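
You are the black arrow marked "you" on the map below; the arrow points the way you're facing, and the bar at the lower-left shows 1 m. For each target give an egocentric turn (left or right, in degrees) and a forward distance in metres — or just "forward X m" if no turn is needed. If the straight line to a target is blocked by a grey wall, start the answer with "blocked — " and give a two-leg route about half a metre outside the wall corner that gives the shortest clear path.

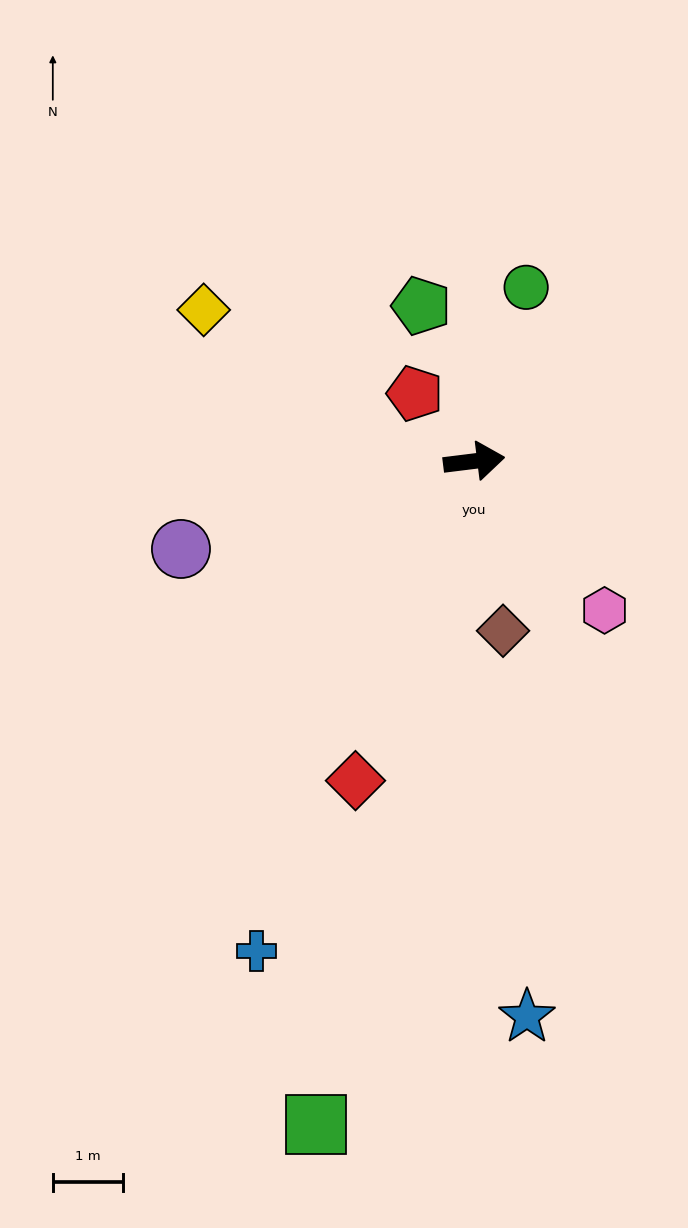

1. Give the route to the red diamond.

turn right 117°, forward 4.8 m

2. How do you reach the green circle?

turn left 66°, forward 2.6 m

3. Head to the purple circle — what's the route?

turn right 170°, forward 4.3 m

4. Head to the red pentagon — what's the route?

turn left 124°, forward 1.3 m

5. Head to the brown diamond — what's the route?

turn right 87°, forward 2.4 m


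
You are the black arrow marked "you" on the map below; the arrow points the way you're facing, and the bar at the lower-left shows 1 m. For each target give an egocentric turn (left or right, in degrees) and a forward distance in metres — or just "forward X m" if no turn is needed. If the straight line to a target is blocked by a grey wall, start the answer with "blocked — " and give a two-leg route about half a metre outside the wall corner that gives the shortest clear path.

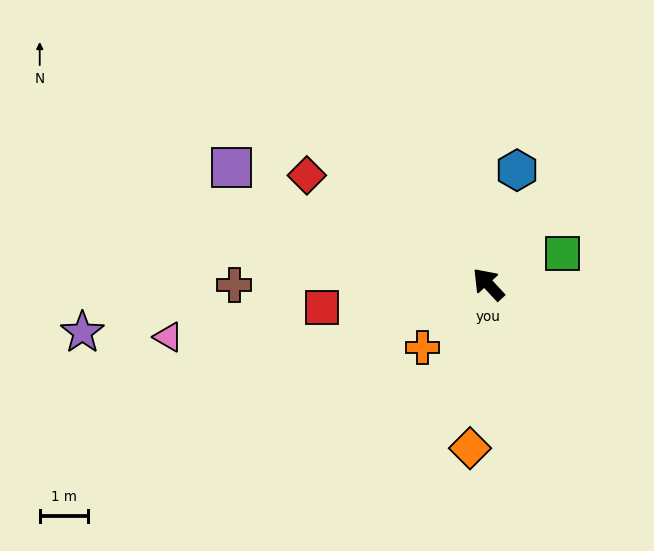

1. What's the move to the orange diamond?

turn left 131°, forward 3.4 m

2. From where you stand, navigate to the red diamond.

turn left 16°, forward 4.4 m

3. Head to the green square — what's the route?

turn right 111°, forward 1.7 m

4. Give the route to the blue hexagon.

turn right 57°, forward 2.4 m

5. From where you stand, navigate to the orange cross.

turn left 91°, forward 1.9 m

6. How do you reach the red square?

turn left 55°, forward 3.5 m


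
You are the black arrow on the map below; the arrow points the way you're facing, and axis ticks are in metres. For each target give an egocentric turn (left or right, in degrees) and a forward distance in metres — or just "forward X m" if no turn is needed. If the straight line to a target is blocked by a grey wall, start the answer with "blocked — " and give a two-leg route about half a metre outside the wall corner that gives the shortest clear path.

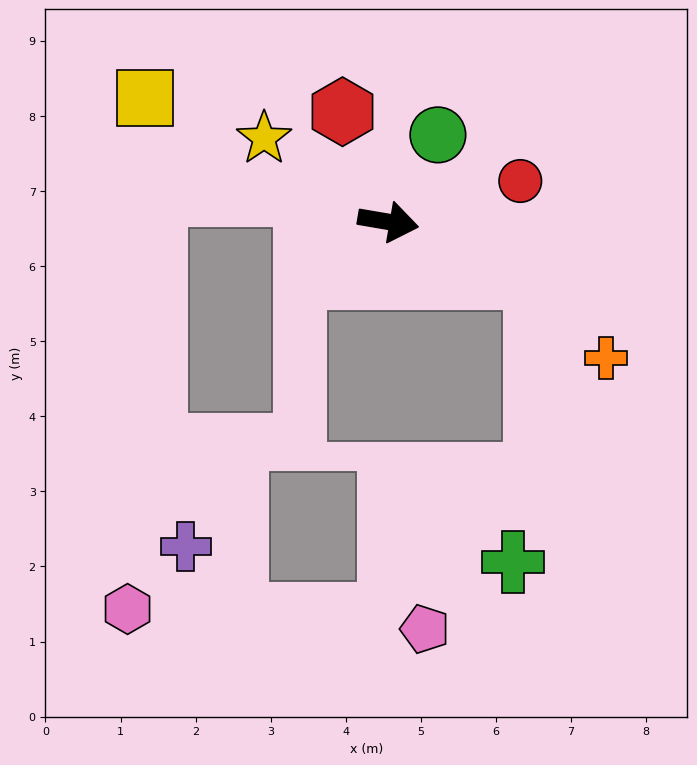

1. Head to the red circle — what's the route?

turn left 27°, forward 1.8 m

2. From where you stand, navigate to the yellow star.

turn left 156°, forward 2.0 m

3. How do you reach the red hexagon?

turn left 122°, forward 1.6 m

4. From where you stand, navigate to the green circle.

turn left 70°, forward 1.3 m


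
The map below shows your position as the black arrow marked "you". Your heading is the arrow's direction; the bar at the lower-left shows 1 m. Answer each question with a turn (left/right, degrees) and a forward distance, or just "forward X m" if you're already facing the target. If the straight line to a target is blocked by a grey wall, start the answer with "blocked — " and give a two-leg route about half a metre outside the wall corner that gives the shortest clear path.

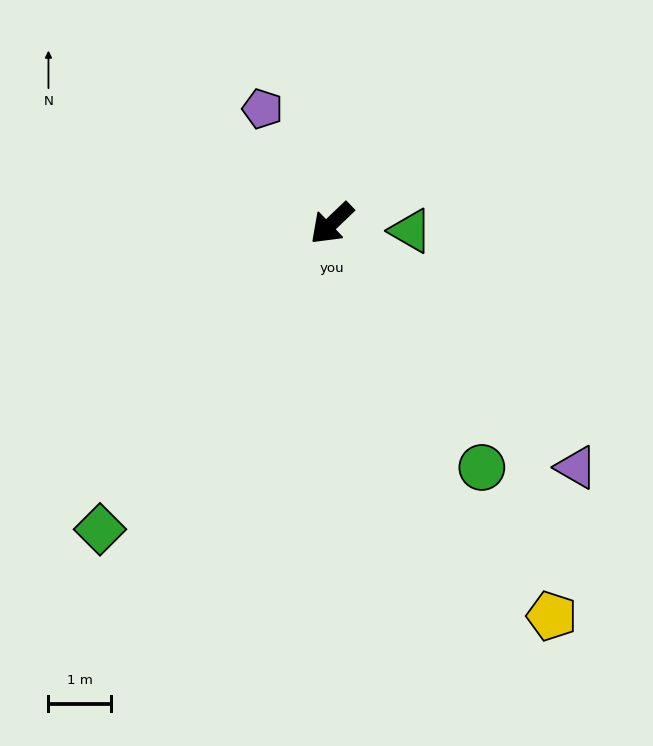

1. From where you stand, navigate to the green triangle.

turn left 131°, forward 1.3 m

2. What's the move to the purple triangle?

turn left 91°, forward 5.5 m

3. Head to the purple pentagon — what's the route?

turn right 103°, forward 2.1 m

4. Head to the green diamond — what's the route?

turn left 9°, forward 6.1 m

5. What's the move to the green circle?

turn left 78°, forward 4.6 m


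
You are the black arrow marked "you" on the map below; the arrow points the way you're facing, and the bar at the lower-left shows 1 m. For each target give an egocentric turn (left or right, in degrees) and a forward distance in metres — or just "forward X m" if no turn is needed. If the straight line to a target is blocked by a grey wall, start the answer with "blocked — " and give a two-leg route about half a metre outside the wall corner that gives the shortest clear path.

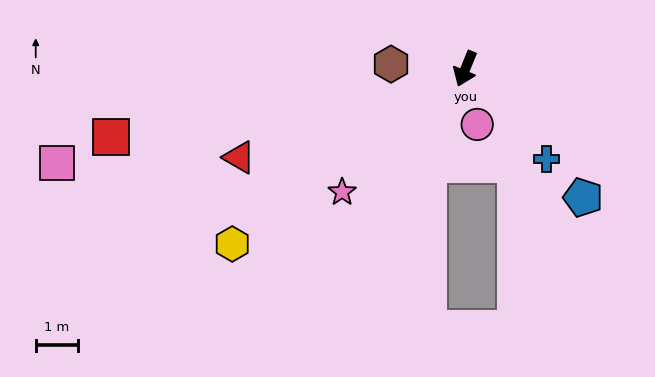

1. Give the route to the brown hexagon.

turn right 71°, forward 1.8 m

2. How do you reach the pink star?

turn right 23°, forward 4.1 m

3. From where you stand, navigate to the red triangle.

turn right 46°, forward 5.8 m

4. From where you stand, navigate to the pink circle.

turn left 34°, forward 1.4 m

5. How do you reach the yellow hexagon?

turn right 31°, forward 6.9 m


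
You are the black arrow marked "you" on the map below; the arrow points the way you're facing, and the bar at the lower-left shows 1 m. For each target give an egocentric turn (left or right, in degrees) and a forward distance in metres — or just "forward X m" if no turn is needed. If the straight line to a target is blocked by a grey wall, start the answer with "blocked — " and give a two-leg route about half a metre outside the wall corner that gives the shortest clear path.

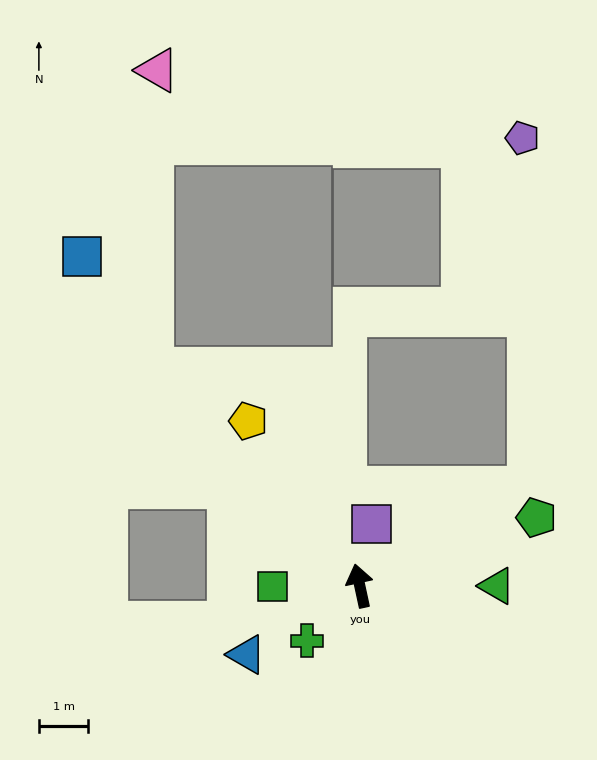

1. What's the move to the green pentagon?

turn right 81°, forward 3.8 m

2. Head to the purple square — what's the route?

turn right 23°, forward 1.3 m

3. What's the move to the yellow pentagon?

turn left 22°, forward 4.0 m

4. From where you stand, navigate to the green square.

turn left 78°, forward 1.8 m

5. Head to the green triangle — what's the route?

turn right 102°, forward 2.8 m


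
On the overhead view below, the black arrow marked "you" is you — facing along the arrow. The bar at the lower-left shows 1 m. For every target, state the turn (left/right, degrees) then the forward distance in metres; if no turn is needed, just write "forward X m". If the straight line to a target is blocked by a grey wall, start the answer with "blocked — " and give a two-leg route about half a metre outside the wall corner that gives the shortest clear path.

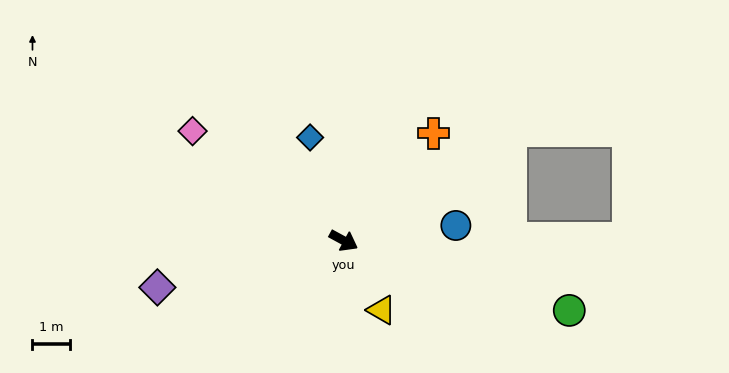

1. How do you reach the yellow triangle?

turn right 33°, forward 2.1 m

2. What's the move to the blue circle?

turn left 36°, forward 3.1 m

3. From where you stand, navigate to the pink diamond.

turn left 173°, forward 5.0 m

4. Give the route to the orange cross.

turn left 79°, forward 3.8 m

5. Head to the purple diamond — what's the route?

turn right 137°, forward 5.2 m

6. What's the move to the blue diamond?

turn left 137°, forward 2.9 m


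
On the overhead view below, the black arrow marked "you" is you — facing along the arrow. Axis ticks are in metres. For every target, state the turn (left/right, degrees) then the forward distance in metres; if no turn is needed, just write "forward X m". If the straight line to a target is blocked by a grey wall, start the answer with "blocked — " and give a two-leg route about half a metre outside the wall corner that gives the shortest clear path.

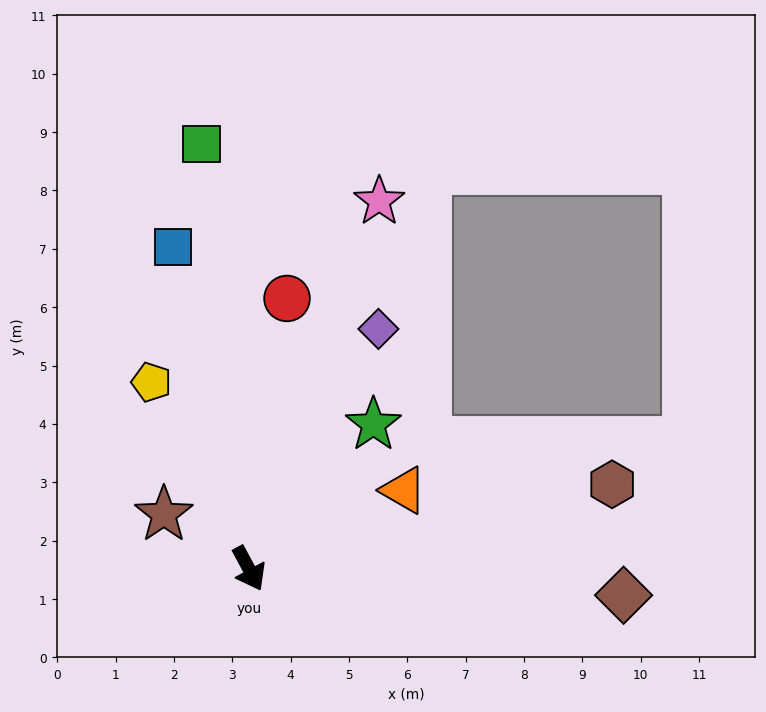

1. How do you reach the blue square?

turn left 165°, forward 5.7 m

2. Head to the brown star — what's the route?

turn right 151°, forward 1.7 m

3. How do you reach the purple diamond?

turn left 123°, forward 4.7 m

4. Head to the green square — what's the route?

turn left 158°, forward 7.3 m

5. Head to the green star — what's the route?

turn left 111°, forward 3.3 m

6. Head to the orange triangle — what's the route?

turn left 89°, forward 3.0 m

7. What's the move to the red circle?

turn left 144°, forward 4.7 m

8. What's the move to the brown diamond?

turn left 58°, forward 6.4 m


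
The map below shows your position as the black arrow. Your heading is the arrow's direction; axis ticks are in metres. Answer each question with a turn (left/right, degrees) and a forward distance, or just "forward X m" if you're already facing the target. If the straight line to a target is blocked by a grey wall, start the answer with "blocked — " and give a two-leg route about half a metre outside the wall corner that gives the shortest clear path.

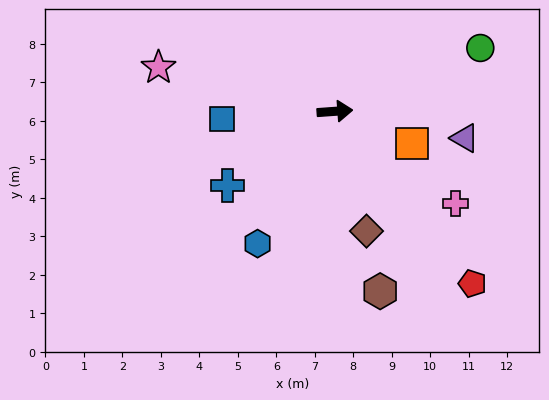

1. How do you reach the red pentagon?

turn right 55°, forward 5.7 m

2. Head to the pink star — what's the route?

turn left 162°, forward 4.7 m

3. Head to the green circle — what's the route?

turn left 19°, forward 4.1 m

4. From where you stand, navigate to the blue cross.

turn right 149°, forward 3.4 m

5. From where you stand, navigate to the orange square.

turn right 27°, forward 2.2 m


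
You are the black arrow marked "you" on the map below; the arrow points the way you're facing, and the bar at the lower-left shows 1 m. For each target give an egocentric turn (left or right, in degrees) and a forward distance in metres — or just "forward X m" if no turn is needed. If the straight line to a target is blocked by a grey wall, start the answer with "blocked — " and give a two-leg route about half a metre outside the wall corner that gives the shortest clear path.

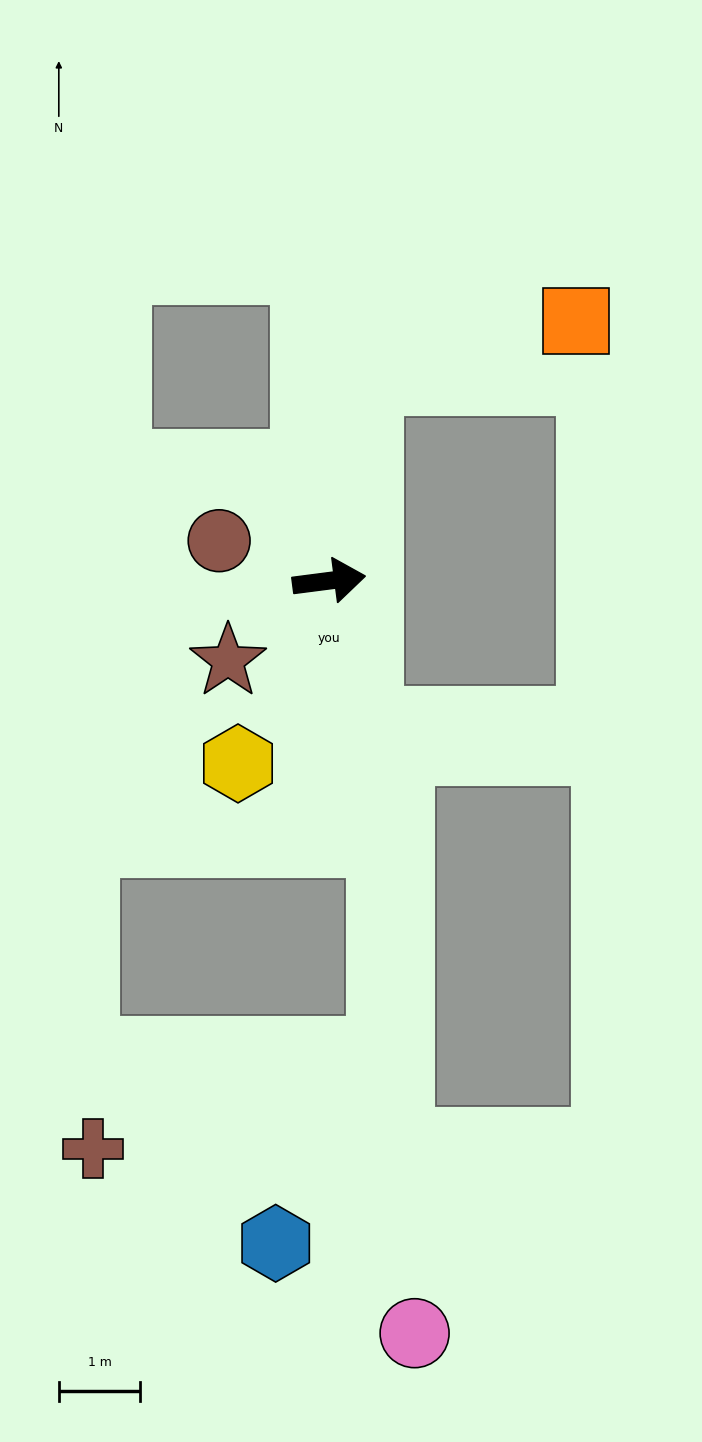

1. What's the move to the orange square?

blocked — turn left 72°, forward 2.5 m, then turn right 64°, forward 2.6 m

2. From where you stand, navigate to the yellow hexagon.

turn right 124°, forward 2.5 m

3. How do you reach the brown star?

turn right 149°, forward 1.6 m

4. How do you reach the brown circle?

turn left 153°, forward 1.4 m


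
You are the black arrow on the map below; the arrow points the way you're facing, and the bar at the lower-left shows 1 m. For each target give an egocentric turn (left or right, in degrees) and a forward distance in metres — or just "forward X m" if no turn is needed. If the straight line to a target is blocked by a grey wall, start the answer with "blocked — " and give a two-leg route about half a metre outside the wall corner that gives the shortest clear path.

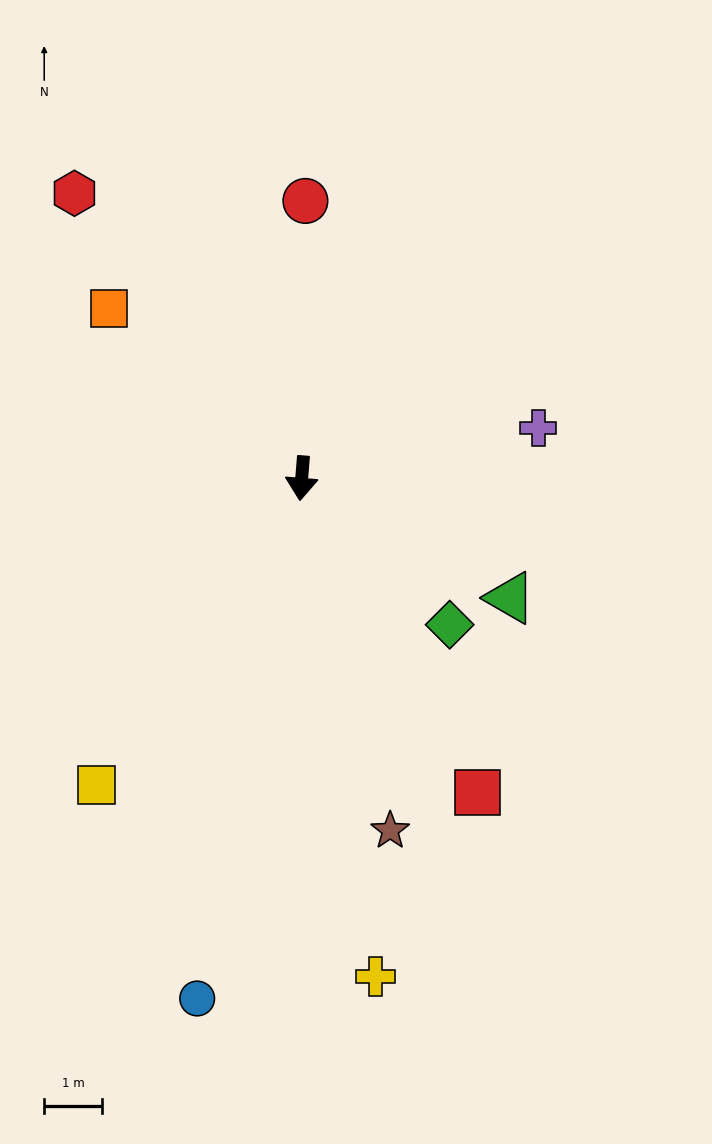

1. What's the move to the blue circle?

turn right 7°, forward 9.2 m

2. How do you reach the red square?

turn left 34°, forward 6.2 m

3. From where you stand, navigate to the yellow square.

turn right 29°, forward 6.4 m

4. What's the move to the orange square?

turn right 127°, forward 4.4 m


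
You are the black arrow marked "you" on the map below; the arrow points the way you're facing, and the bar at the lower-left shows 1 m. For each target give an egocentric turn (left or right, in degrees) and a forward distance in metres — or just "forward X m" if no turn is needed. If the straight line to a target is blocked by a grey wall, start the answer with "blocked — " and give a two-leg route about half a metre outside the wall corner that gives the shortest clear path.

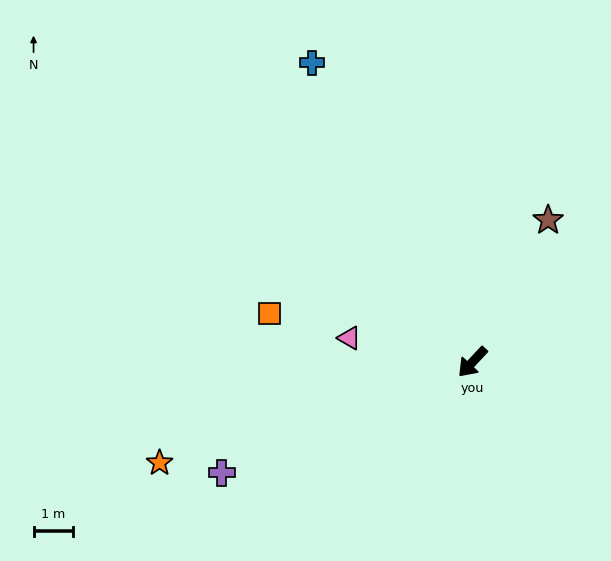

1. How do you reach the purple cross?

turn right 23°, forward 7.0 m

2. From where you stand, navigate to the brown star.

turn right 165°, forward 4.1 m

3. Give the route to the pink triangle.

turn right 58°, forward 3.2 m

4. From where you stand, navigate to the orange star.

turn right 29°, forward 8.4 m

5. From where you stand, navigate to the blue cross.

turn right 109°, forward 8.7 m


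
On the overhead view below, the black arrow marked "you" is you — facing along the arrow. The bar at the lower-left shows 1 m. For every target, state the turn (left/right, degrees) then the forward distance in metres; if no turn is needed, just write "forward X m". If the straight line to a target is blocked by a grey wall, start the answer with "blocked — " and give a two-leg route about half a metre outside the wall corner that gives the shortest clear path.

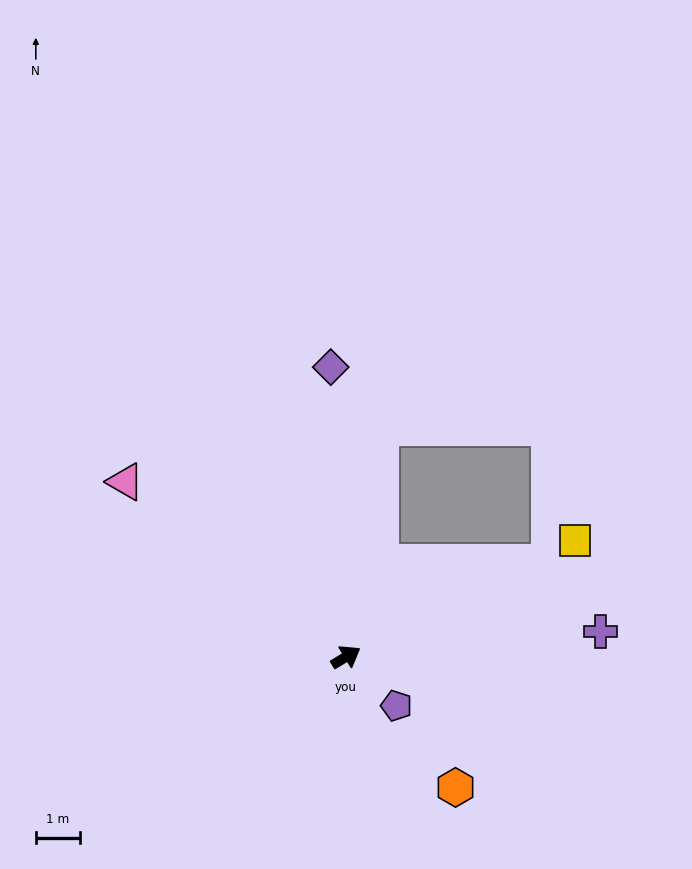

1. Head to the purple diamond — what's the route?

turn left 62°, forward 6.6 m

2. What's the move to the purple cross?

turn right 26°, forward 5.8 m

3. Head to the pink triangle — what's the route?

turn left 110°, forward 6.4 m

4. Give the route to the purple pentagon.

turn right 75°, forward 1.6 m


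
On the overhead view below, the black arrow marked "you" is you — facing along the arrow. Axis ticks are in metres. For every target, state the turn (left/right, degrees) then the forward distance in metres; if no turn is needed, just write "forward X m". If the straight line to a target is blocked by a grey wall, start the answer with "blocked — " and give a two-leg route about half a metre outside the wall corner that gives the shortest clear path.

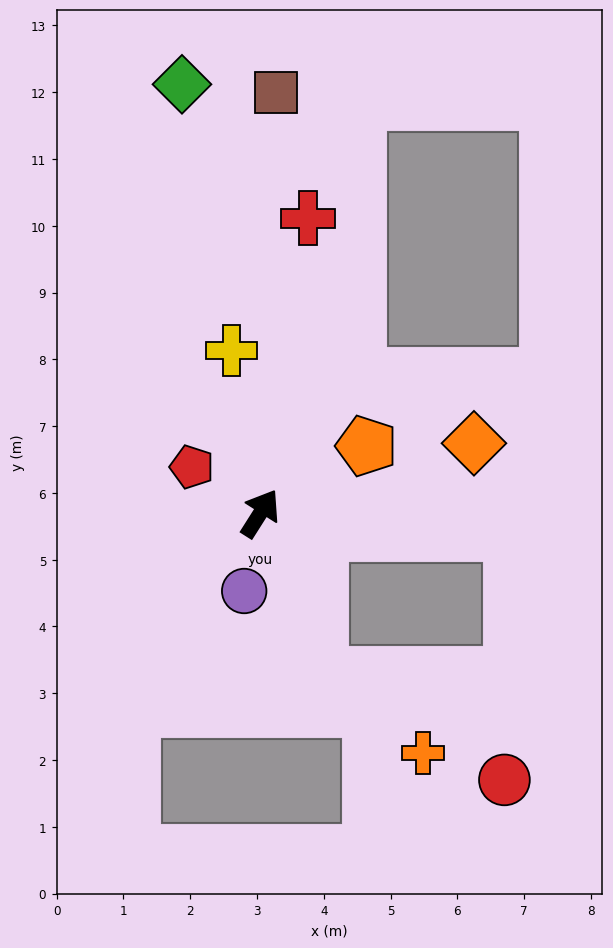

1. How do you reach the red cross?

turn left 23°, forward 4.5 m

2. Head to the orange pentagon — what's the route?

turn right 25°, forward 1.9 m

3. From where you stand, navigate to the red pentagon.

turn left 88°, forward 1.2 m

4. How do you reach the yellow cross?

turn left 42°, forward 2.5 m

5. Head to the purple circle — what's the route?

turn right 159°, forward 1.2 m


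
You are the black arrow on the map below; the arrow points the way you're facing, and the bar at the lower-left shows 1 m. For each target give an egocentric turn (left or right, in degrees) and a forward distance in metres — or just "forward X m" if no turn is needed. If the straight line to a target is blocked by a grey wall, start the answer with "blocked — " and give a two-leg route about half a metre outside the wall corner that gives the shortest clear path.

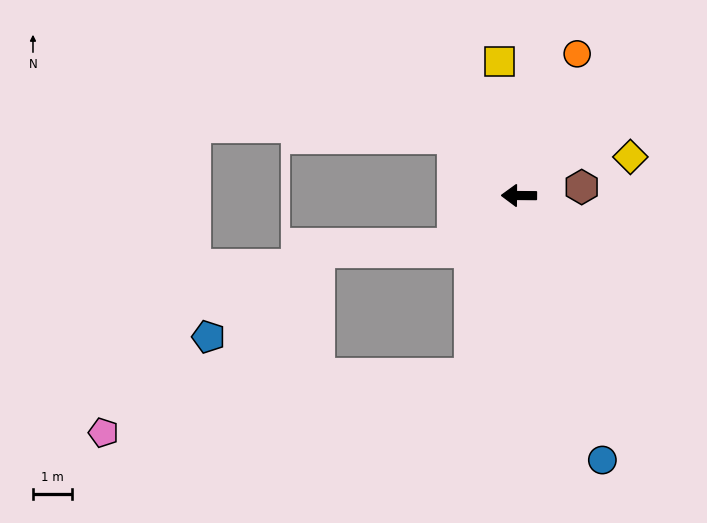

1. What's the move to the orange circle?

turn right 112°, forward 3.9 m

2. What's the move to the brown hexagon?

turn right 172°, forward 1.6 m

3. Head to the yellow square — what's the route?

turn right 81°, forward 3.4 m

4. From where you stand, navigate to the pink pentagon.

blocked — turn left 75°, forward 4.7 m, then turn right 66°, forward 9.4 m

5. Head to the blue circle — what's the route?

turn left 108°, forward 7.0 m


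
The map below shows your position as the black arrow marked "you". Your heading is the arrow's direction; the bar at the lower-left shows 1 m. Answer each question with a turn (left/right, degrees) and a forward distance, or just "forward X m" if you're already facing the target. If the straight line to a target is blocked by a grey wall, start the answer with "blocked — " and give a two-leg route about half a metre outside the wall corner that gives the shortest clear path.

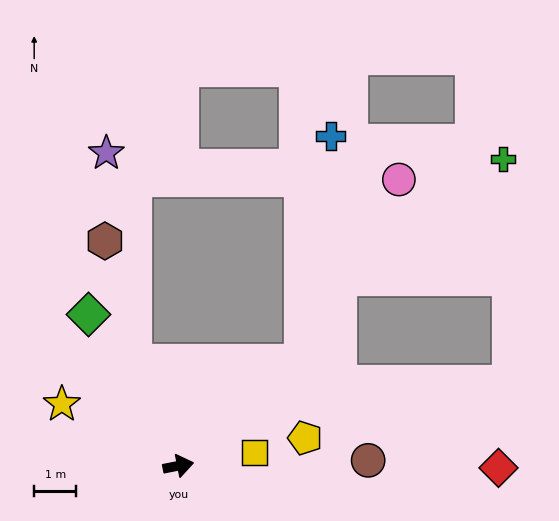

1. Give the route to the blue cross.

blocked — turn left 29°, forward 3.8 m, then turn left 43°, forward 5.4 m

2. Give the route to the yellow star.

turn left 141°, forward 3.1 m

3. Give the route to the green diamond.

turn left 110°, forward 4.2 m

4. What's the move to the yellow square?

forward 1.8 m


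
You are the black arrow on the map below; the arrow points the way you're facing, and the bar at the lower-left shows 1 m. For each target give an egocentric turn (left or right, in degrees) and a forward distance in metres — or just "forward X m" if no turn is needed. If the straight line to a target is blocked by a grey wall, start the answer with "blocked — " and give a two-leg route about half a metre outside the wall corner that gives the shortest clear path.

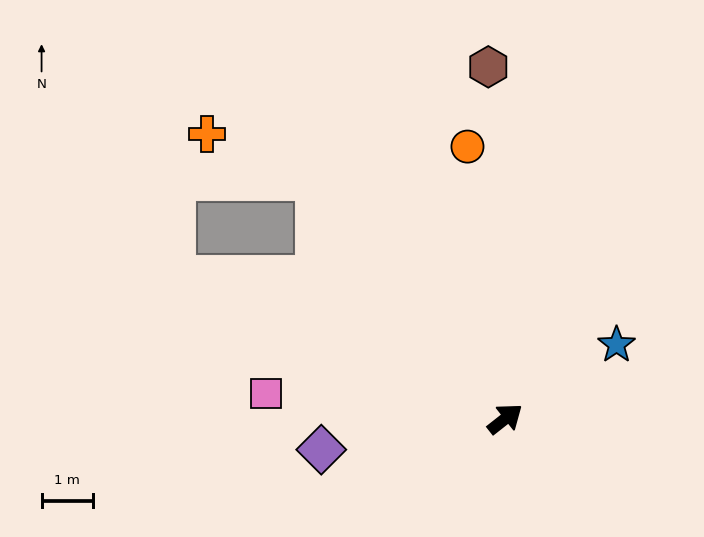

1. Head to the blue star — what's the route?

turn right 5°, forward 2.6 m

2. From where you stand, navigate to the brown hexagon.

turn left 55°, forward 6.8 m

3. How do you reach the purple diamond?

turn left 151°, forward 3.6 m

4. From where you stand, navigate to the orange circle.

turn left 60°, forward 5.3 m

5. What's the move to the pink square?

turn left 136°, forward 4.7 m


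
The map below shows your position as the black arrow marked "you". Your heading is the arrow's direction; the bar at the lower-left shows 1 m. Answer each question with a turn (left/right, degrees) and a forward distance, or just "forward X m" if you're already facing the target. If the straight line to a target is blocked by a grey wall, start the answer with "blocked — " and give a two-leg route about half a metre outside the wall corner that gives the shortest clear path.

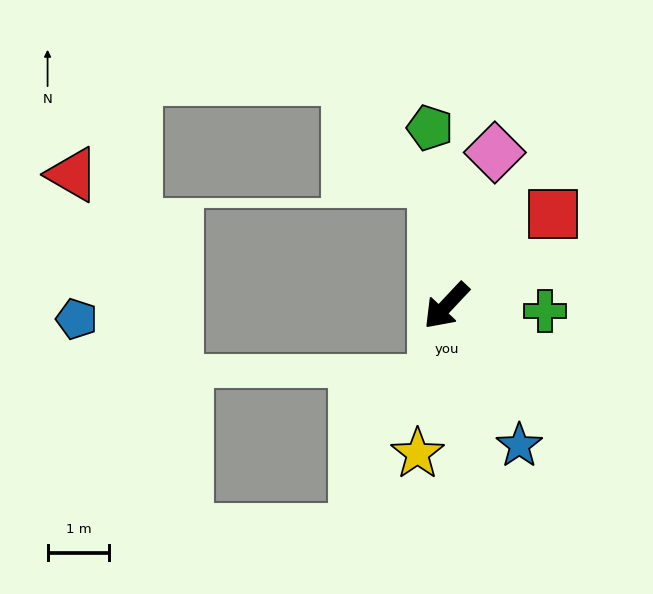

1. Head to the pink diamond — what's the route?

turn right 154°, forward 2.6 m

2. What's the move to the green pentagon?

turn right 131°, forward 2.9 m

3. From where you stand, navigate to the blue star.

turn left 71°, forward 2.6 m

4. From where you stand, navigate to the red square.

turn left 174°, forward 2.3 m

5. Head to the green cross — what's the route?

turn left 130°, forward 1.6 m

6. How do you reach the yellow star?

turn left 32°, forward 2.4 m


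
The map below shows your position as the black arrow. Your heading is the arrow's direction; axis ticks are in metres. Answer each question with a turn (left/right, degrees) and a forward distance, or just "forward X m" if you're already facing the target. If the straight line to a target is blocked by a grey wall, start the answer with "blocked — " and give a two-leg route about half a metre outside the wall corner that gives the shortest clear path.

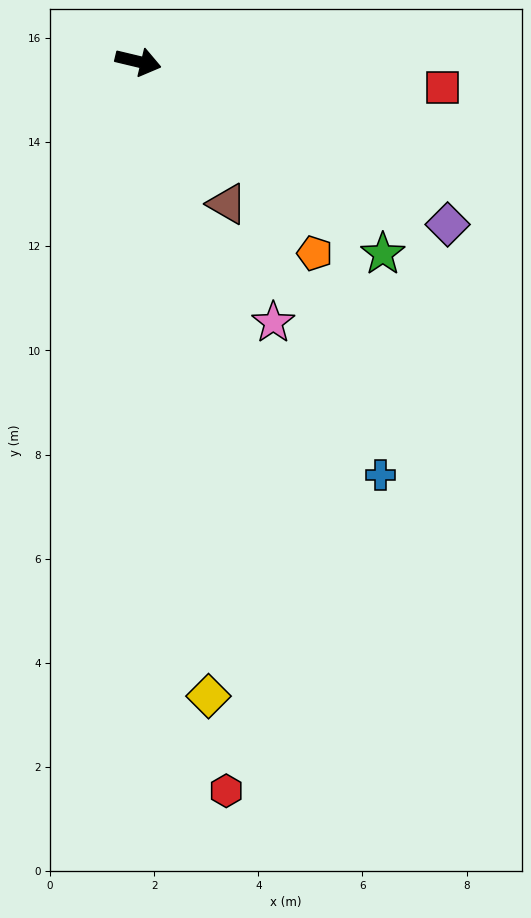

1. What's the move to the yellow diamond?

turn right 70°, forward 12.3 m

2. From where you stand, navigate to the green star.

turn right 25°, forward 6.0 m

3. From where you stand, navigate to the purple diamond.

turn right 14°, forward 6.7 m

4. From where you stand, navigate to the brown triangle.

turn right 45°, forward 3.2 m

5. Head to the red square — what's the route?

turn left 9°, forward 5.9 m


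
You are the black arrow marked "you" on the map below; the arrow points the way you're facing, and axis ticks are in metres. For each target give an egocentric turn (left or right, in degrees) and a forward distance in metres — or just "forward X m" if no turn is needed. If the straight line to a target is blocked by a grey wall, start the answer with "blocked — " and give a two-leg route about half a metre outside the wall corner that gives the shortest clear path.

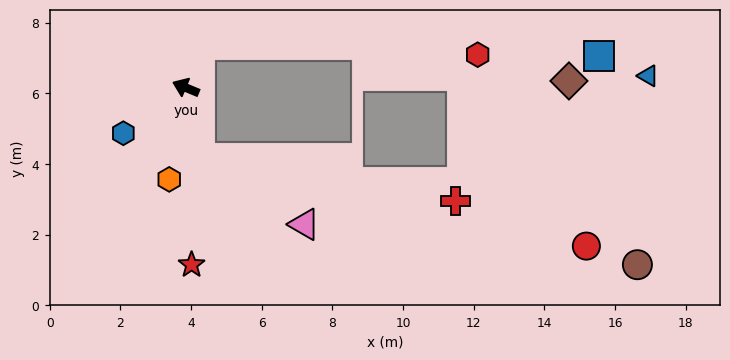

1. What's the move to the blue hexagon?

turn left 59°, forward 2.2 m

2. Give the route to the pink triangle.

blocked — turn left 124°, forward 2.0 m, then turn left 46°, forward 3.5 m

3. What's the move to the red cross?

blocked — turn left 124°, forward 2.0 m, then turn left 69°, forward 7.3 m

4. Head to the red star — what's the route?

turn left 114°, forward 5.0 m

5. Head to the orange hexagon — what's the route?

turn left 102°, forward 2.6 m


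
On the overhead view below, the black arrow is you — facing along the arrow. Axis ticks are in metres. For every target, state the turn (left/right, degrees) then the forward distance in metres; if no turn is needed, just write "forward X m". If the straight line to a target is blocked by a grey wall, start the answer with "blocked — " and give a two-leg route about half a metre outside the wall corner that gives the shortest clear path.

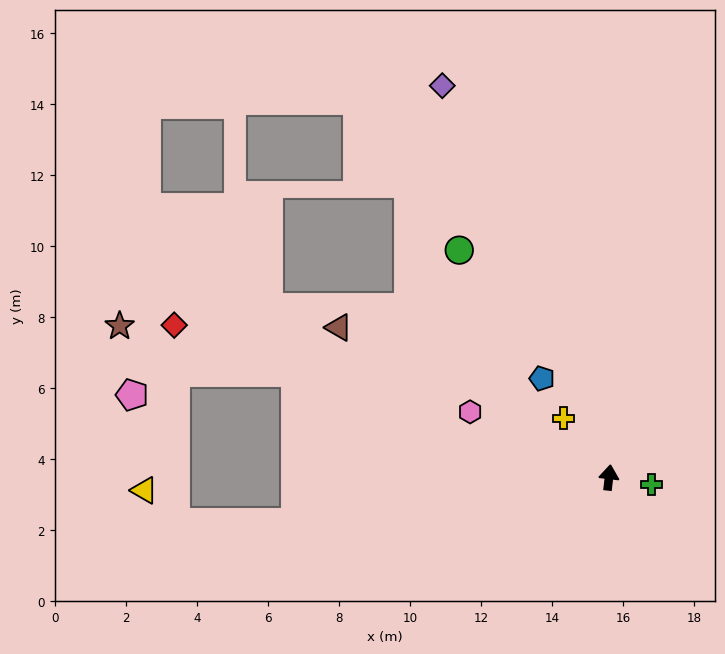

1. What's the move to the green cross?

turn right 93°, forward 1.2 m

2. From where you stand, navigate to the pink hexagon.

turn left 71°, forward 4.3 m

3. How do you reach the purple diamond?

turn left 30°, forward 12.0 m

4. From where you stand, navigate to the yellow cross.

turn left 44°, forward 2.1 m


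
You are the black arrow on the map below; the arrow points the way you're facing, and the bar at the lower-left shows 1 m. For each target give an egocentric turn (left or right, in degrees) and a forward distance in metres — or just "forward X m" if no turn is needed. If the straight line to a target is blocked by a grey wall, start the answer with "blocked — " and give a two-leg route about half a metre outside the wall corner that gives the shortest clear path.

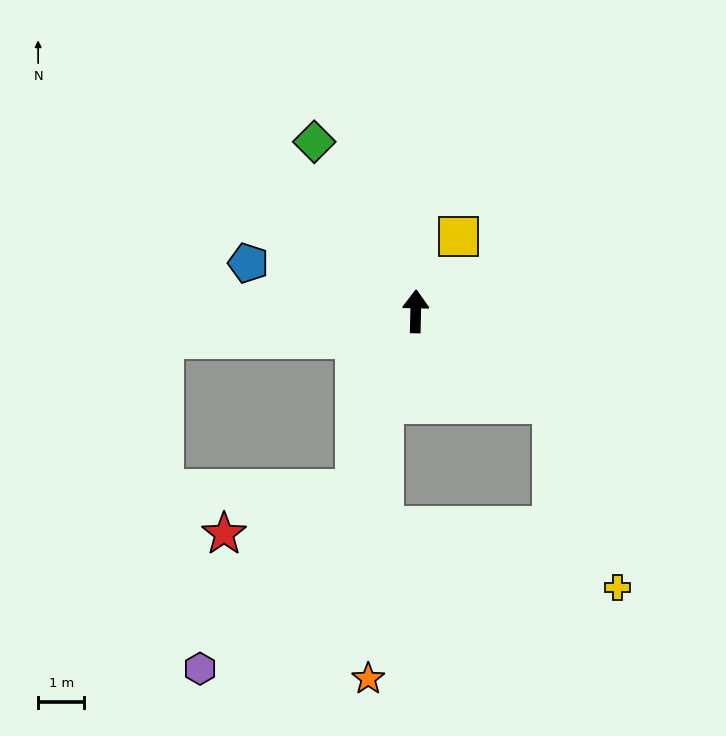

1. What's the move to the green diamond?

turn left 32°, forward 4.3 m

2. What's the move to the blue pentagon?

turn left 75°, forward 3.8 m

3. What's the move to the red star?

blocked — turn left 162°, forward 4.1 m, then turn right 52°, forward 3.0 m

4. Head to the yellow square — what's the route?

turn right 28°, forward 1.9 m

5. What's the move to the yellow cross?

blocked — turn right 123°, forward 3.6 m, then turn right 36°, forward 4.2 m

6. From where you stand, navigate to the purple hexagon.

blocked — turn left 162°, forward 4.1 m, then turn right 22°, forward 5.1 m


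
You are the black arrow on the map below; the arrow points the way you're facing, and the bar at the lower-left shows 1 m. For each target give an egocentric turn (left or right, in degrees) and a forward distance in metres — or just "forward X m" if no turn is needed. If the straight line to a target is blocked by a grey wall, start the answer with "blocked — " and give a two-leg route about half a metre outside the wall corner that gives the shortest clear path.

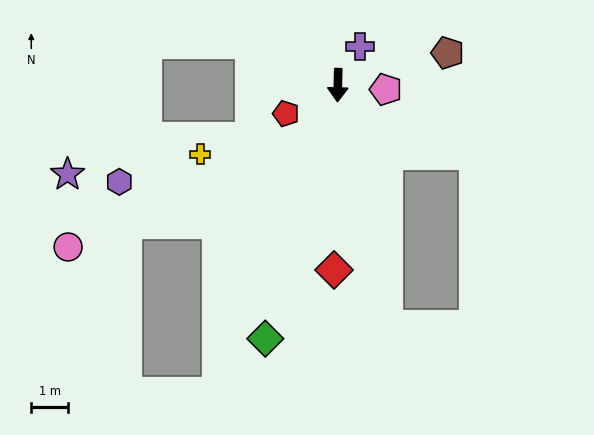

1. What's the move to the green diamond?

turn right 15°, forward 7.2 m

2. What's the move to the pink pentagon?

turn left 86°, forward 1.3 m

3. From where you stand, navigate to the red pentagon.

turn right 60°, forward 1.6 m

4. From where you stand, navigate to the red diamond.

forward 5.0 m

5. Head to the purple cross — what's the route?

turn left 152°, forward 1.2 m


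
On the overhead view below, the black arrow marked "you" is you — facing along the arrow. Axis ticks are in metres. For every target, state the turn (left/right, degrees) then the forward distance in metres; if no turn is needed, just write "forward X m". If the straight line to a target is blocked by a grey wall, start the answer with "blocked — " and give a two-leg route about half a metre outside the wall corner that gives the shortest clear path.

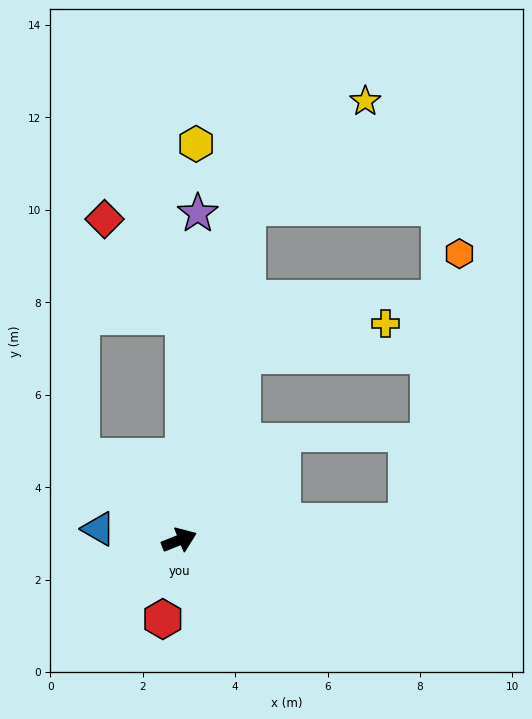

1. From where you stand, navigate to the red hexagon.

turn right 123°, forward 1.7 m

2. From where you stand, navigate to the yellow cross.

blocked — turn left 50°, forward 4.2 m, then turn right 60°, forward 3.2 m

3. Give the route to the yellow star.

blocked — turn left 57°, forward 7.4 m, then turn right 37°, forward 3.4 m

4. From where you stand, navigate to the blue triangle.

turn left 150°, forward 1.8 m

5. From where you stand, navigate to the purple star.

turn left 65°, forward 7.1 m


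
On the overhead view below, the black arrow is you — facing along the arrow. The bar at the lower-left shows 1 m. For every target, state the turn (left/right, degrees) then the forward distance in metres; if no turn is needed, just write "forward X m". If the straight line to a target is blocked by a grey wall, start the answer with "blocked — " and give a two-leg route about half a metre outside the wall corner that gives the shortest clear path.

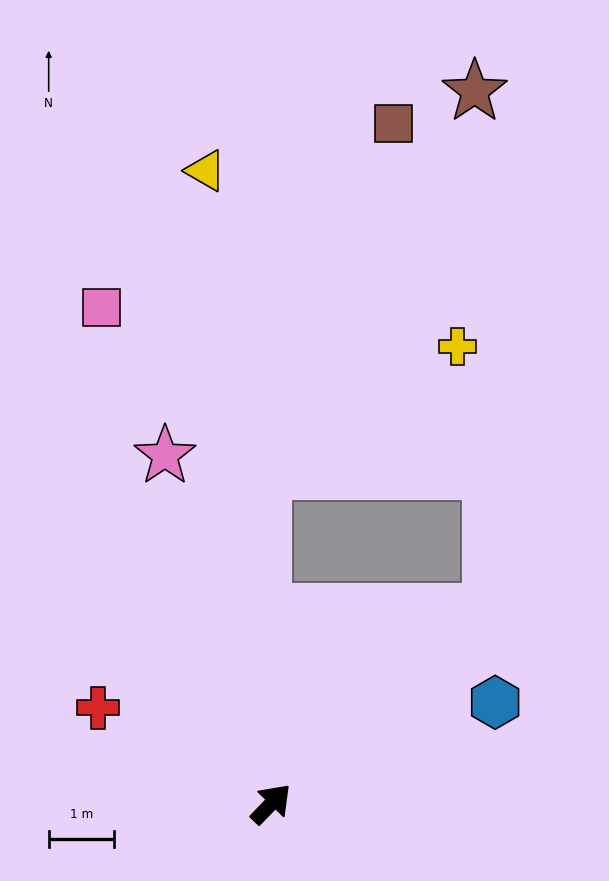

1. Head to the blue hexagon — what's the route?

turn right 22°, forward 3.8 m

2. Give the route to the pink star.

turn left 61°, forward 5.6 m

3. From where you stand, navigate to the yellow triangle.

turn left 50°, forward 9.8 m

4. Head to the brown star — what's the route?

blocked — turn left 45°, forward 5.1 m, then turn right 30°, forward 6.7 m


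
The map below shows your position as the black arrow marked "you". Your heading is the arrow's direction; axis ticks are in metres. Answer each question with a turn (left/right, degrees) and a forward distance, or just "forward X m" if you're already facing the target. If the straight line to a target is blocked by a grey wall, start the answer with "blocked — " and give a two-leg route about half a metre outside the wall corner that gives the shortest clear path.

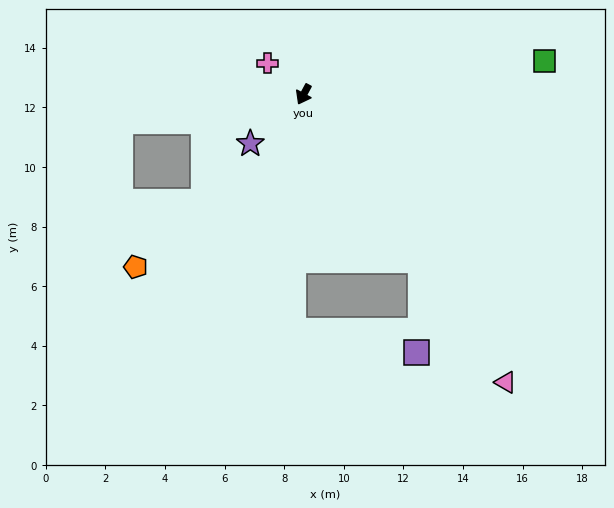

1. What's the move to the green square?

turn left 126°, forward 8.2 m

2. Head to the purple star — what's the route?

turn right 19°, forward 2.4 m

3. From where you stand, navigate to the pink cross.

turn right 103°, forward 1.6 m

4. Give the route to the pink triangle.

turn left 63°, forward 11.8 m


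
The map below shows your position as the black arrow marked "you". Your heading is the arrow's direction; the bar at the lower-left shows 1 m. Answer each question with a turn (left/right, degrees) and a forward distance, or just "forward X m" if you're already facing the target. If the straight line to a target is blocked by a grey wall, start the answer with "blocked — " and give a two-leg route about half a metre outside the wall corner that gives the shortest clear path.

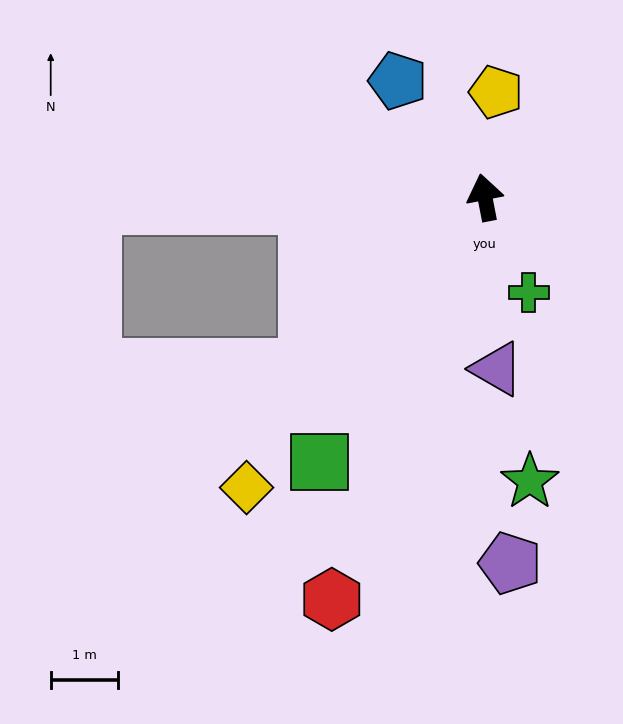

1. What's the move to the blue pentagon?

turn left 26°, forward 2.2 m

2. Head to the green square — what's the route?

turn left 137°, forward 4.6 m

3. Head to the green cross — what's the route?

turn right 166°, forward 1.6 m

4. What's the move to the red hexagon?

turn left 148°, forward 6.4 m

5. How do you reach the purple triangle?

turn left 173°, forward 2.6 m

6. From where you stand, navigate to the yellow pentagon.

turn right 17°, forward 1.6 m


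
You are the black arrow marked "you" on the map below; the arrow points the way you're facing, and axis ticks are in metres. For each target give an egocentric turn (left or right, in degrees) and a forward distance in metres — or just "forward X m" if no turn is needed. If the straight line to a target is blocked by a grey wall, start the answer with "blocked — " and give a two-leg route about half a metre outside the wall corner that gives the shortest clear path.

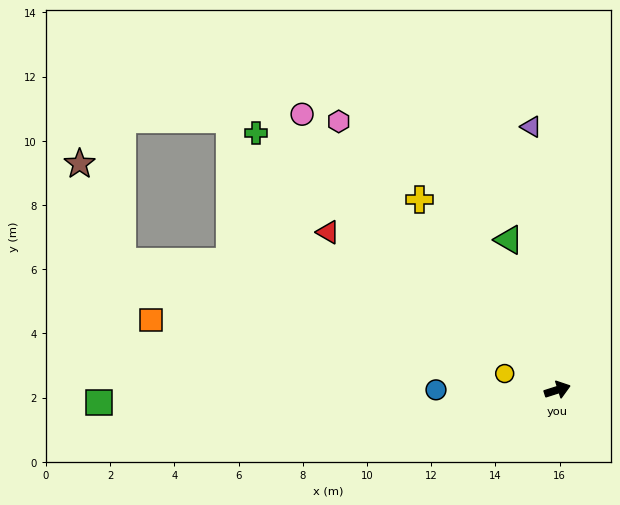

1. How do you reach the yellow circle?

turn left 145°, forward 1.7 m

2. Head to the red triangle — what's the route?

turn left 128°, forward 8.7 m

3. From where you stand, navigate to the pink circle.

turn left 115°, forward 11.7 m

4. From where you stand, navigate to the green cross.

turn left 122°, forward 12.3 m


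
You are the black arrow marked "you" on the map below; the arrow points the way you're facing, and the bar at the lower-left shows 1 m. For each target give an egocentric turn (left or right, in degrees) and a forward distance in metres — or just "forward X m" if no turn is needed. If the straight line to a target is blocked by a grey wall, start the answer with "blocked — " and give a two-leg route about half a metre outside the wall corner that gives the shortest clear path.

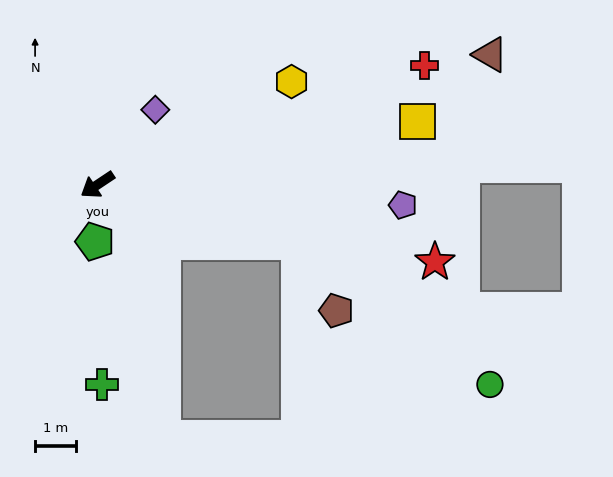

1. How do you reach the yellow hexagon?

turn left 174°, forward 5.3 m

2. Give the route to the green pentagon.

turn left 54°, forward 1.4 m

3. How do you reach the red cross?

turn left 166°, forward 8.5 m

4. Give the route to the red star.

turn left 133°, forward 8.4 m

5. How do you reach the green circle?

blocked — turn left 130°, forward 5.1 m, then turn right 20°, forward 5.8 m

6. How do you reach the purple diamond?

turn right 161°, forward 2.3 m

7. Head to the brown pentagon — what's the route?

blocked — turn left 130°, forward 5.1 m, then turn right 45°, forward 1.9 m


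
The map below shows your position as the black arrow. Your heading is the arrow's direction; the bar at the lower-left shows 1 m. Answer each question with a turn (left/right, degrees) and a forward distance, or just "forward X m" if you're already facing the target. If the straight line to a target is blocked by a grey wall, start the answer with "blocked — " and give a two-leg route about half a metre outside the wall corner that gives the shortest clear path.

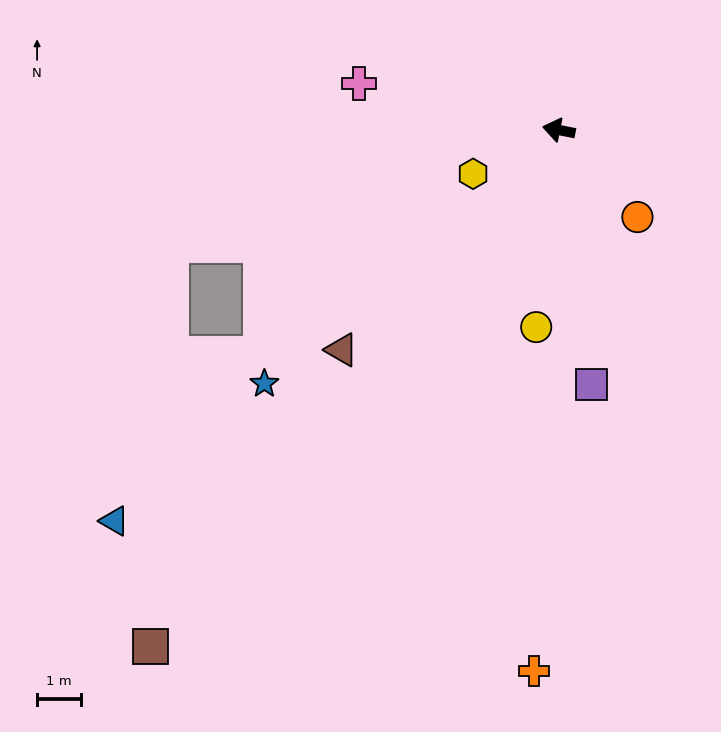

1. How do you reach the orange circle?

turn left 143°, forward 2.7 m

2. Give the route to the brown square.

turn left 63°, forward 14.9 m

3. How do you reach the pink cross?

turn right 2°, forward 4.7 m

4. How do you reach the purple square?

turn left 108°, forward 5.8 m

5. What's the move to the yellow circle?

turn left 95°, forward 4.5 m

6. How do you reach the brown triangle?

turn left 56°, forward 7.0 m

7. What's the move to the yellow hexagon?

turn left 38°, forward 2.2 m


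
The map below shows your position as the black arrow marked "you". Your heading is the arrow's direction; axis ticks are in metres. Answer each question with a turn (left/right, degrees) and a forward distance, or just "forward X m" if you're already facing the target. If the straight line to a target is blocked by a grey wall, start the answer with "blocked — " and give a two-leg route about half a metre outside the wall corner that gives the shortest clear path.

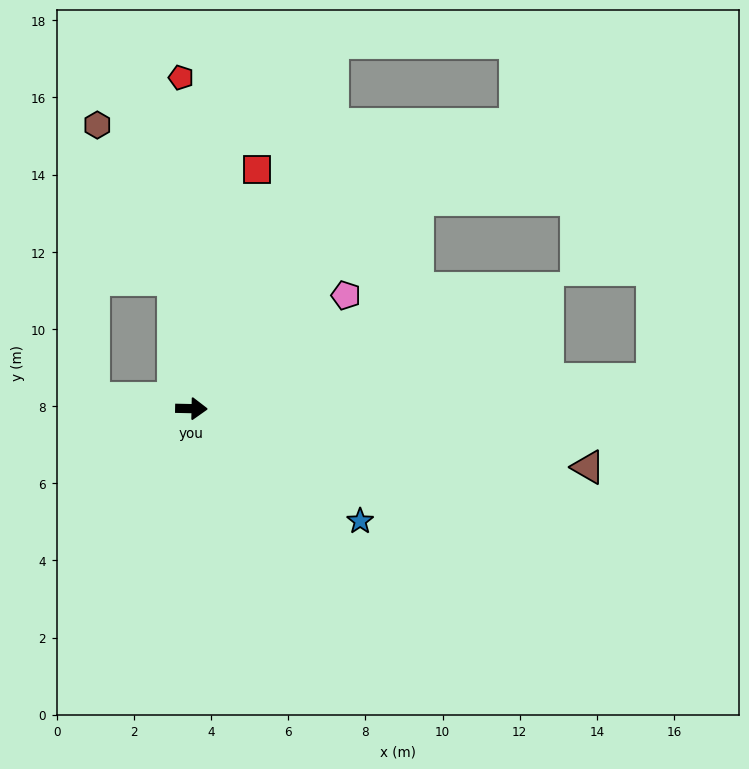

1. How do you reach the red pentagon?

turn left 93°, forward 8.6 m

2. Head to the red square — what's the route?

turn left 76°, forward 6.4 m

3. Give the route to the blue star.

turn right 33°, forward 5.3 m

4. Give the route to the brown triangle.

turn right 7°, forward 10.4 m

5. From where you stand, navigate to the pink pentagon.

turn left 37°, forward 5.0 m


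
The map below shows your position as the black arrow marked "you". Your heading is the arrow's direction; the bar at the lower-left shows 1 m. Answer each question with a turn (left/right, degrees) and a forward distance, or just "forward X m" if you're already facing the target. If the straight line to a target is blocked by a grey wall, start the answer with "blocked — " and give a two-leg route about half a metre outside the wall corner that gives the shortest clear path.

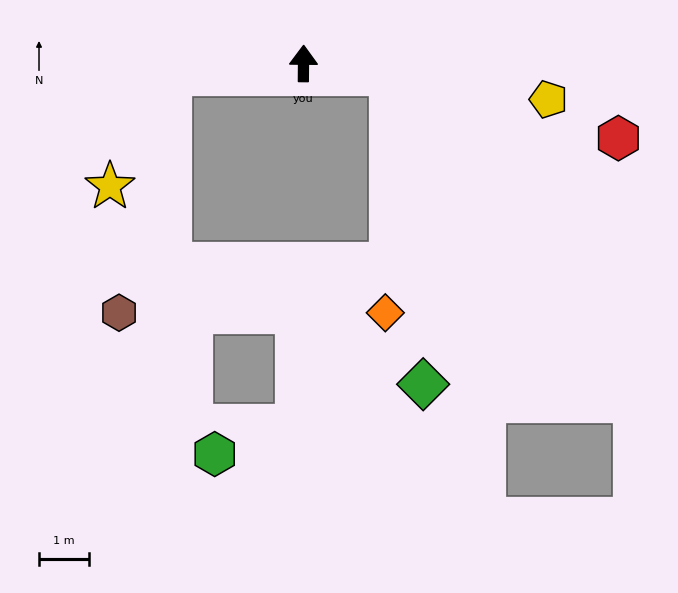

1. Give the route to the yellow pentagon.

turn right 98°, forward 5.0 m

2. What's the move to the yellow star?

blocked — turn left 95°, forward 2.7 m, then turn left 57°, forward 2.5 m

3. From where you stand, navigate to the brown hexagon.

blocked — turn left 95°, forward 2.7 m, then turn left 73°, forward 4.9 m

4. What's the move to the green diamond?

blocked — turn right 97°, forward 1.7 m, then turn right 76°, forward 6.2 m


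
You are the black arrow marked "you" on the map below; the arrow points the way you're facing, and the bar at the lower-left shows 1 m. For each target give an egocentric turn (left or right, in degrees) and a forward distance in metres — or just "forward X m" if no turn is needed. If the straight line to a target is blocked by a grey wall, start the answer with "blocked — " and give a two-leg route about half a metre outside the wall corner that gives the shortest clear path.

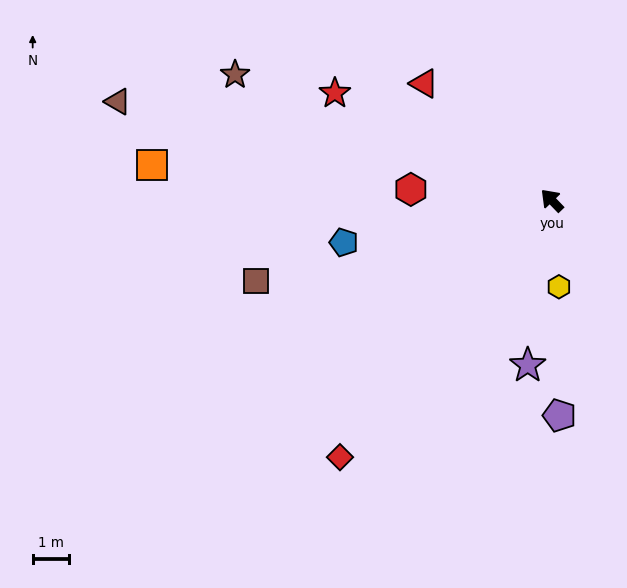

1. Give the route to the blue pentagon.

turn left 58°, forward 5.8 m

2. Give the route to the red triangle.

turn left 4°, forward 4.8 m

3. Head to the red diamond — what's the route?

turn left 97°, forward 9.1 m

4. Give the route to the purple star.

turn left 128°, forward 4.6 m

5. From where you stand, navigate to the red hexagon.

turn left 42°, forward 3.9 m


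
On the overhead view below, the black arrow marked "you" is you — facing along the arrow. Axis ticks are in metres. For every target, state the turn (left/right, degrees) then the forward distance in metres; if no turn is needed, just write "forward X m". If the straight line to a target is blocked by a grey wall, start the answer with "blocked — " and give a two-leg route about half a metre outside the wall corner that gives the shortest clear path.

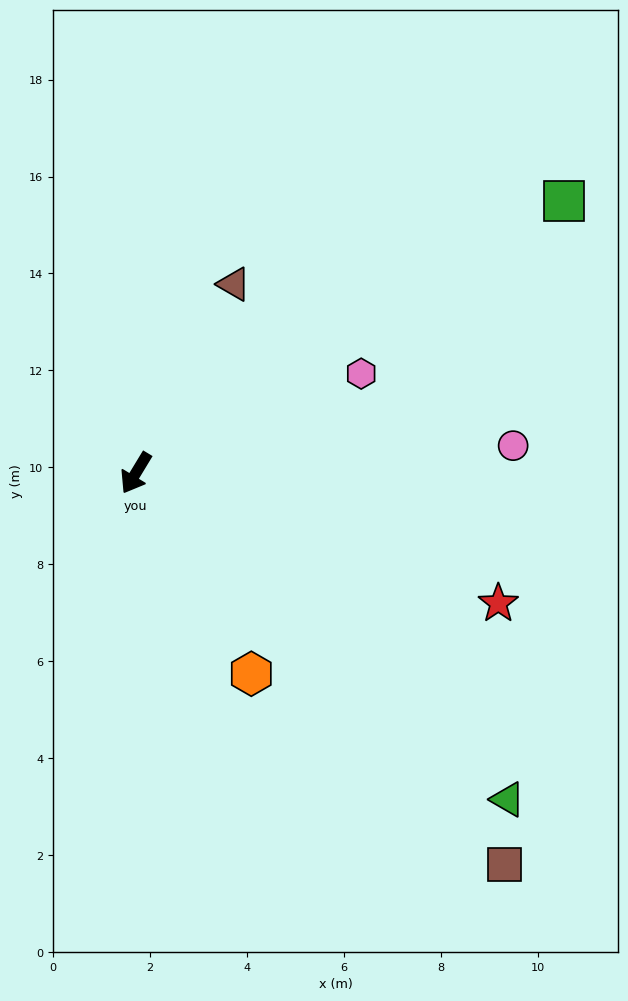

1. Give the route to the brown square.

turn left 75°, forward 11.1 m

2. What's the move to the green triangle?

turn left 80°, forward 10.2 m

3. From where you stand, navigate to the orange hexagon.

turn left 61°, forward 4.8 m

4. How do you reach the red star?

turn left 101°, forward 7.9 m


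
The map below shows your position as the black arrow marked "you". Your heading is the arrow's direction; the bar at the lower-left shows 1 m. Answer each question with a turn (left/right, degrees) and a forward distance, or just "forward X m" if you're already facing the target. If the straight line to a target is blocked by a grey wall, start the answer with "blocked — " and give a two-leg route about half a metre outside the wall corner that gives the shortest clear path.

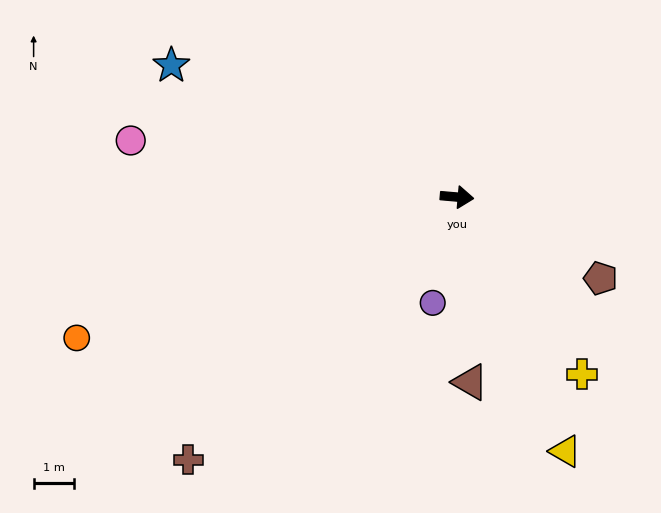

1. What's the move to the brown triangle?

turn right 81°, forward 4.5 m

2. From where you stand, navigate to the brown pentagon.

turn right 25°, forward 4.0 m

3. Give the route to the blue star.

turn left 160°, forward 7.7 m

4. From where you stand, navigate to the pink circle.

turn left 175°, forward 8.1 m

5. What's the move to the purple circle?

turn right 98°, forward 2.7 m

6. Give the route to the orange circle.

turn right 155°, forward 9.9 m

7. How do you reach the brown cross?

turn right 131°, forward 9.2 m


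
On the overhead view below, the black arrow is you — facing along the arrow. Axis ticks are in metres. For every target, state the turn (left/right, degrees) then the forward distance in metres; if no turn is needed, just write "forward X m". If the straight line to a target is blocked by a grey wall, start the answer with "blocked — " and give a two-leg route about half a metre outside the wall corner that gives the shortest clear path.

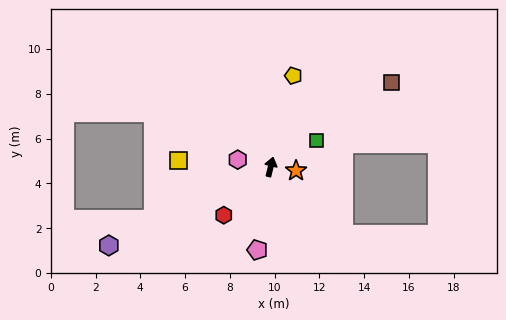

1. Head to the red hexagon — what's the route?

turn left 150°, forward 3.0 m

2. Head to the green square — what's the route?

turn right 46°, forward 2.4 m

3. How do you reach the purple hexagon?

turn left 130°, forward 8.0 m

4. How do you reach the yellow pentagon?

forward 4.2 m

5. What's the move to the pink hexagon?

turn left 91°, forward 1.5 m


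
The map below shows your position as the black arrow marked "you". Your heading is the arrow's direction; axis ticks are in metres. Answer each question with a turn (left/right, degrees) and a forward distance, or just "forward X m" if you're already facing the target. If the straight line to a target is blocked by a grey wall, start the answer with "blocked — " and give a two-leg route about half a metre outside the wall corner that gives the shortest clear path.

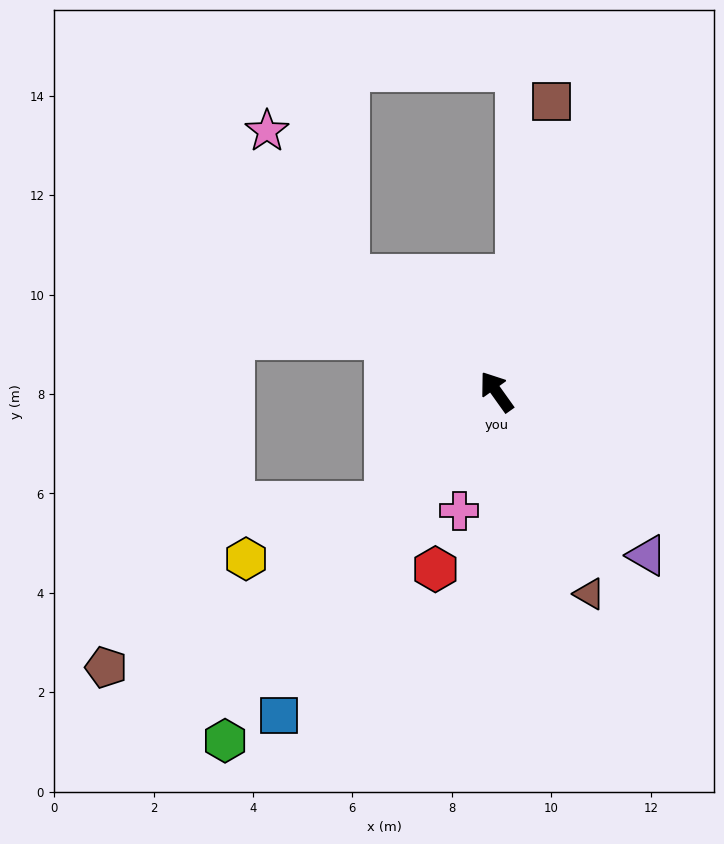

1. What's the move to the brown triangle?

turn left 169°, forward 4.5 m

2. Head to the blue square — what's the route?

turn left 111°, forward 7.8 m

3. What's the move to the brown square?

turn right 46°, forward 6.0 m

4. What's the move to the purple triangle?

turn right 173°, forward 4.5 m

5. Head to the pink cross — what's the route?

turn left 127°, forward 2.5 m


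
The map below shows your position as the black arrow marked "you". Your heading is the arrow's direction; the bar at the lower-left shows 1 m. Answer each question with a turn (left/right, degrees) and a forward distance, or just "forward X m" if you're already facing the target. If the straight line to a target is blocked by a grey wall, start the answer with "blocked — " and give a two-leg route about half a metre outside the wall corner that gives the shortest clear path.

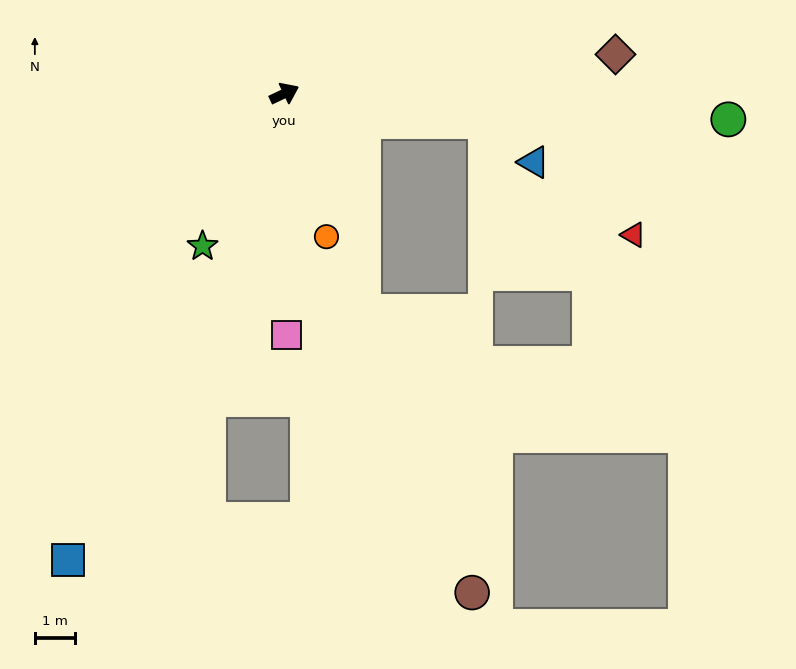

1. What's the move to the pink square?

turn right 115°, forward 6.0 m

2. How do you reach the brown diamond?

turn right 19°, forward 8.3 m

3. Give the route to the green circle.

turn right 29°, forward 11.0 m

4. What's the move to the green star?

turn right 144°, forward 4.3 m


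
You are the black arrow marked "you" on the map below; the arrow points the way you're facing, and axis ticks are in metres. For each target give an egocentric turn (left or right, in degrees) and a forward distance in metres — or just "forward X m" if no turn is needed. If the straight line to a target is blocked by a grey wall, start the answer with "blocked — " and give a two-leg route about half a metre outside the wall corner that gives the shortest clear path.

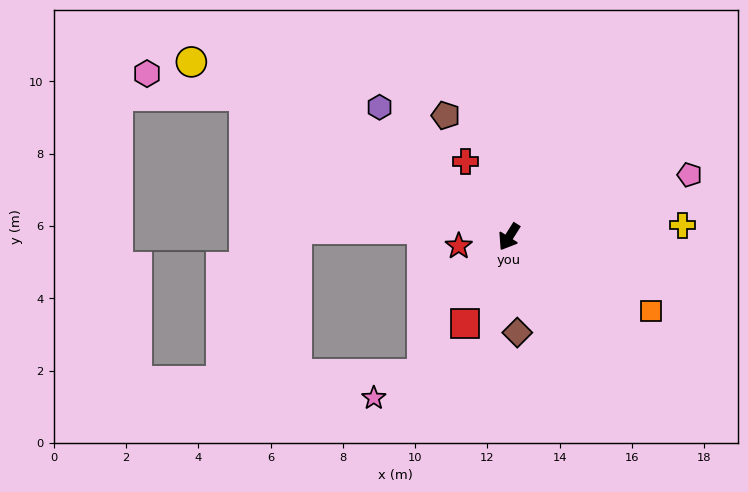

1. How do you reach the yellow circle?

turn right 87°, forward 10.0 m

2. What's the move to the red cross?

turn right 118°, forward 2.4 m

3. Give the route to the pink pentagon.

turn left 141°, forward 5.3 m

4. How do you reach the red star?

turn right 47°, forward 1.4 m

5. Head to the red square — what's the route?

turn left 5°, forward 2.7 m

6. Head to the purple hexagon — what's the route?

turn right 103°, forward 5.1 m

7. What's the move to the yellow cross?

turn left 126°, forward 4.8 m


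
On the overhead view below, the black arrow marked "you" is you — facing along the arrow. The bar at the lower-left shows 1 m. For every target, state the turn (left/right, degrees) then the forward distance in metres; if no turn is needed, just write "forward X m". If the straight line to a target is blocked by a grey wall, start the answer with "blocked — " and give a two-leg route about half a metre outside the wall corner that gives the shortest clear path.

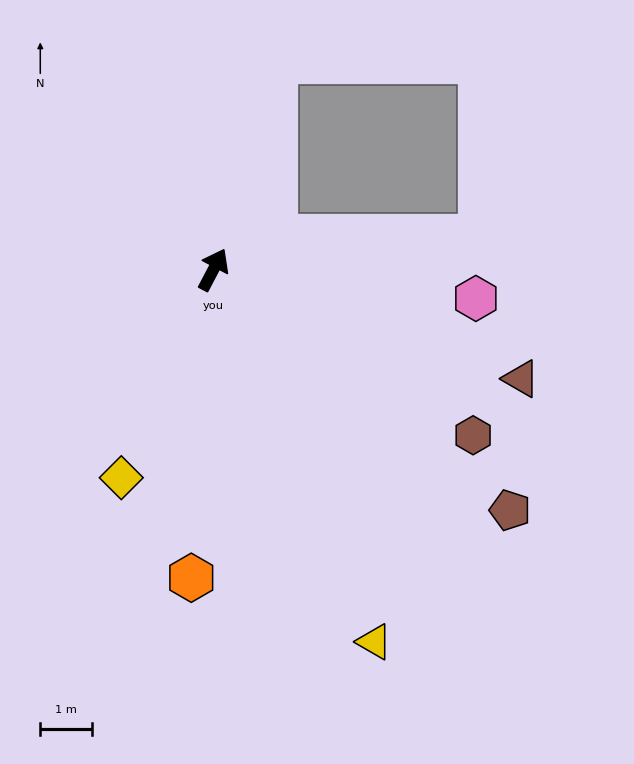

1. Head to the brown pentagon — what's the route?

turn right 101°, forward 7.4 m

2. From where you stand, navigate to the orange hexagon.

turn right 156°, forward 6.0 m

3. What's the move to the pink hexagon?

turn right 69°, forward 5.1 m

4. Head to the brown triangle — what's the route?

turn right 82°, forward 6.3 m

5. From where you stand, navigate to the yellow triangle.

turn right 129°, forward 7.8 m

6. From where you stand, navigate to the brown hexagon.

turn right 95°, forward 5.9 m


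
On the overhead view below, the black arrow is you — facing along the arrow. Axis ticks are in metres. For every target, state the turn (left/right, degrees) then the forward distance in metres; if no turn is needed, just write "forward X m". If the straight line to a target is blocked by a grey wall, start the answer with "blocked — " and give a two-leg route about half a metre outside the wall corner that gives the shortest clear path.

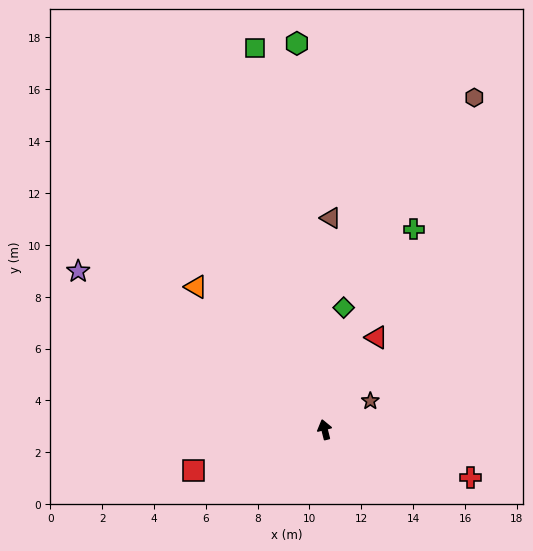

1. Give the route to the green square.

turn right 4°, forward 15.0 m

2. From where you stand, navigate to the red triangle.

turn right 44°, forward 4.1 m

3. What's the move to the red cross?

turn right 122°, forward 5.9 m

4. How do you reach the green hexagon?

turn right 10°, forward 14.9 m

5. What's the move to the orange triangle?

turn left 28°, forward 7.4 m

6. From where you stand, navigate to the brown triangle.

turn right 16°, forward 8.2 m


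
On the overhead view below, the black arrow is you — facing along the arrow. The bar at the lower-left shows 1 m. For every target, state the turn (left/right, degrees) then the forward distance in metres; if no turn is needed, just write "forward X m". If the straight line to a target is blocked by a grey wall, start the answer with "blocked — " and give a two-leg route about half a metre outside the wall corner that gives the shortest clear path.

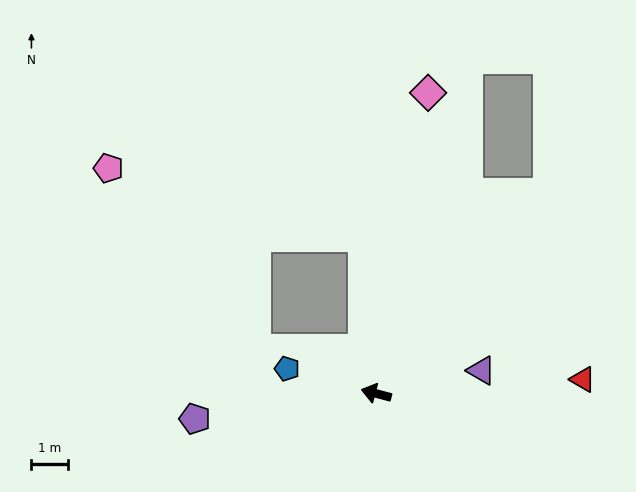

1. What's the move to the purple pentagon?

turn left 23°, forward 5.0 m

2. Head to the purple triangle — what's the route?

turn right 153°, forward 3.0 m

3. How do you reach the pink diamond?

turn right 85°, forward 8.4 m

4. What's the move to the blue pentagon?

forward 2.5 m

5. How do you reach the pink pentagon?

blocked — turn right 71°, forward 4.3 m, then turn left 71°, forward 7.2 m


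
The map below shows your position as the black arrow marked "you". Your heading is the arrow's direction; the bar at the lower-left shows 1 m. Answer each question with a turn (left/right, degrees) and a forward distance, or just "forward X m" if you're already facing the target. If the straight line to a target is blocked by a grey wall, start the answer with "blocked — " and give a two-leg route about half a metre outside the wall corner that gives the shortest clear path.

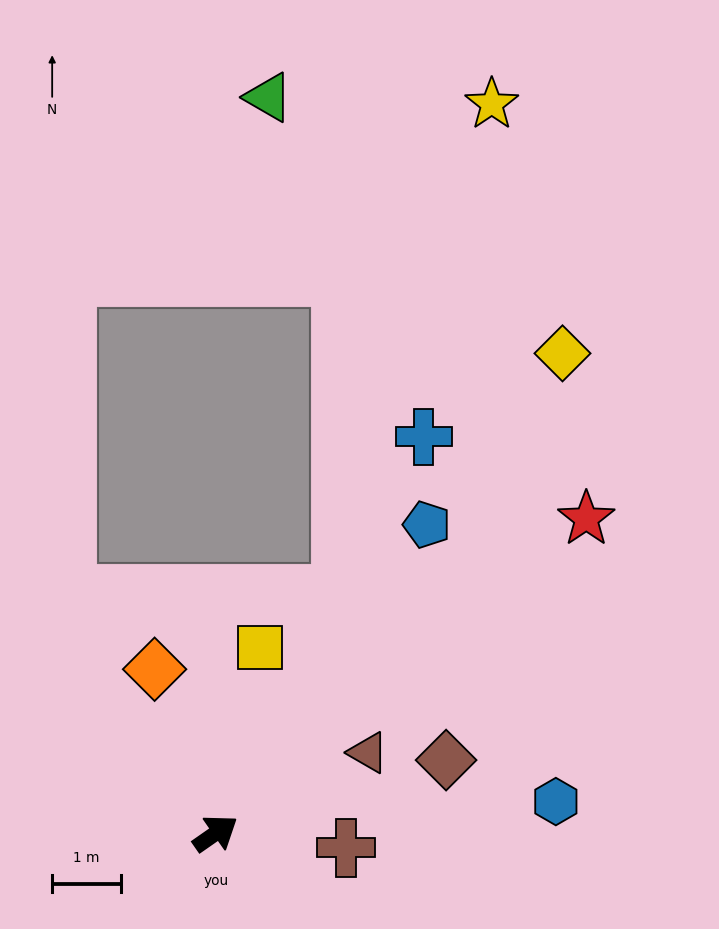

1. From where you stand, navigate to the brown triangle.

turn right 7°, forward 2.5 m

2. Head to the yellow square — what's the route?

turn left 42°, forward 2.8 m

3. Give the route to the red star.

turn left 5°, forward 7.1 m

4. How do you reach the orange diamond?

turn left 76°, forward 2.5 m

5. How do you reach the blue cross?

turn left 27°, forward 6.5 m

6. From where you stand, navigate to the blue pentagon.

turn left 21°, forward 5.4 m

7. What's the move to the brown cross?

turn right 41°, forward 1.9 m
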